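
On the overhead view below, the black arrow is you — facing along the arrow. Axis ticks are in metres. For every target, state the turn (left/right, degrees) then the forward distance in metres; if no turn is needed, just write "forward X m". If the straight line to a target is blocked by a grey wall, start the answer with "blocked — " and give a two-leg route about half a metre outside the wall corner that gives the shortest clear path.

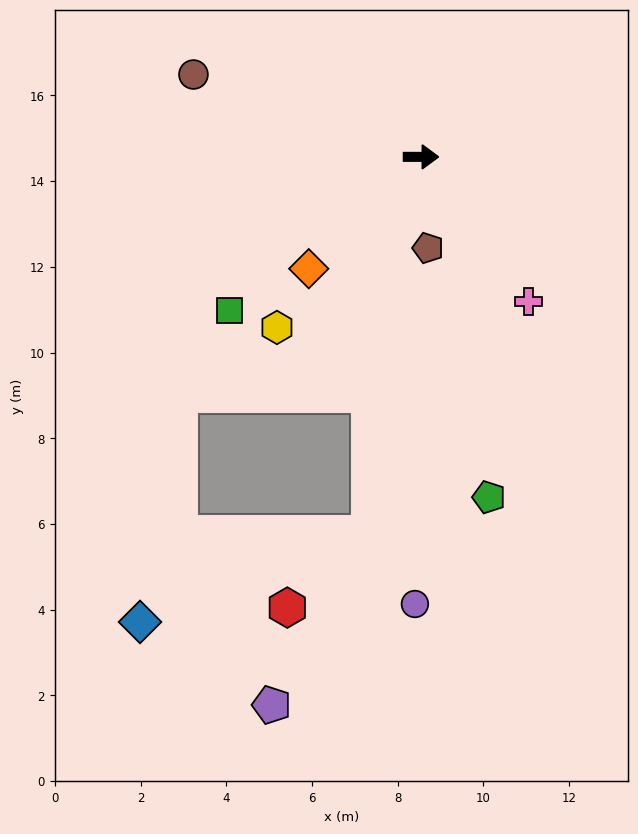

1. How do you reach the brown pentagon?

turn right 86°, forward 2.1 m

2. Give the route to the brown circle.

turn left 160°, forward 5.6 m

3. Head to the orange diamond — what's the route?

turn right 135°, forward 3.7 m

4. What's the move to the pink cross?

turn right 53°, forward 4.2 m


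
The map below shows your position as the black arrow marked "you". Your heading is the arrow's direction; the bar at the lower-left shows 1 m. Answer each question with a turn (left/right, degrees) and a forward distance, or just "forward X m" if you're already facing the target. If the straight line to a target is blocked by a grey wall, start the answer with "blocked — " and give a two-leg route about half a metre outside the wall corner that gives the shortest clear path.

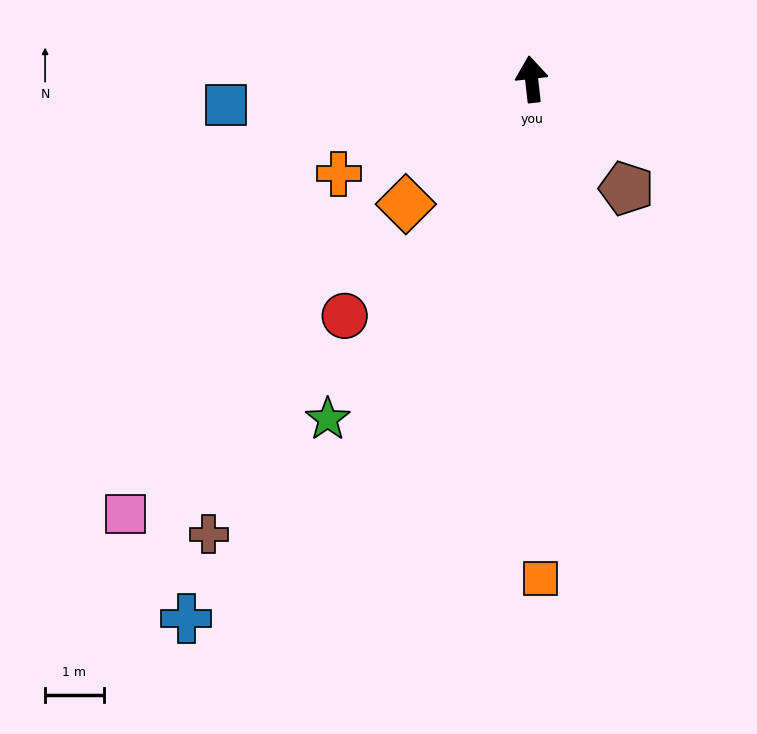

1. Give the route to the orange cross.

turn left 110°, forward 3.7 m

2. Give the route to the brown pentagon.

turn right 145°, forward 2.5 m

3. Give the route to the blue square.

turn left 88°, forward 5.2 m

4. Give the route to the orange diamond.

turn left 128°, forward 3.0 m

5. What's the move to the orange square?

turn left 175°, forward 8.6 m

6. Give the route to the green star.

turn left 143°, forward 6.8 m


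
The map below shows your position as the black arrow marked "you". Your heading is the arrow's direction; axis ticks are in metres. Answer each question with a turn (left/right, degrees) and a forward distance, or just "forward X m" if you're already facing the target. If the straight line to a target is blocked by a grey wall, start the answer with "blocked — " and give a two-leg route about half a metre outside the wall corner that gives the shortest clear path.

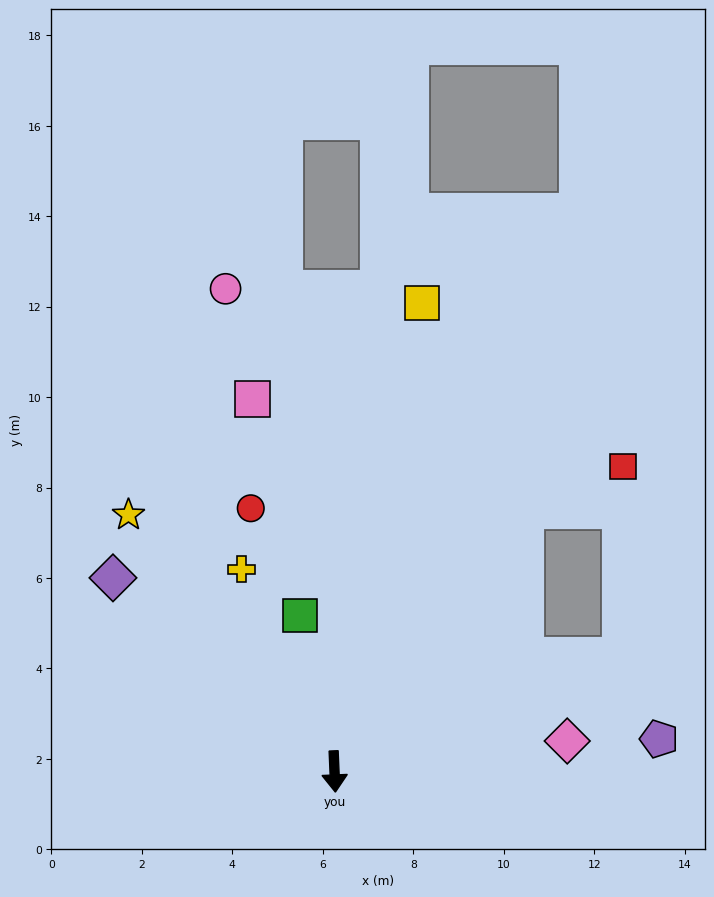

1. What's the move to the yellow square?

turn left 167°, forward 10.5 m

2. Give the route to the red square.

blocked — turn left 142°, forward 7.2 m, then turn right 31°, forward 2.4 m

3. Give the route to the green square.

turn right 170°, forward 3.5 m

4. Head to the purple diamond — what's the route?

turn right 134°, forward 6.5 m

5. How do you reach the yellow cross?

turn right 158°, forward 4.9 m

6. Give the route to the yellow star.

turn right 144°, forward 7.3 m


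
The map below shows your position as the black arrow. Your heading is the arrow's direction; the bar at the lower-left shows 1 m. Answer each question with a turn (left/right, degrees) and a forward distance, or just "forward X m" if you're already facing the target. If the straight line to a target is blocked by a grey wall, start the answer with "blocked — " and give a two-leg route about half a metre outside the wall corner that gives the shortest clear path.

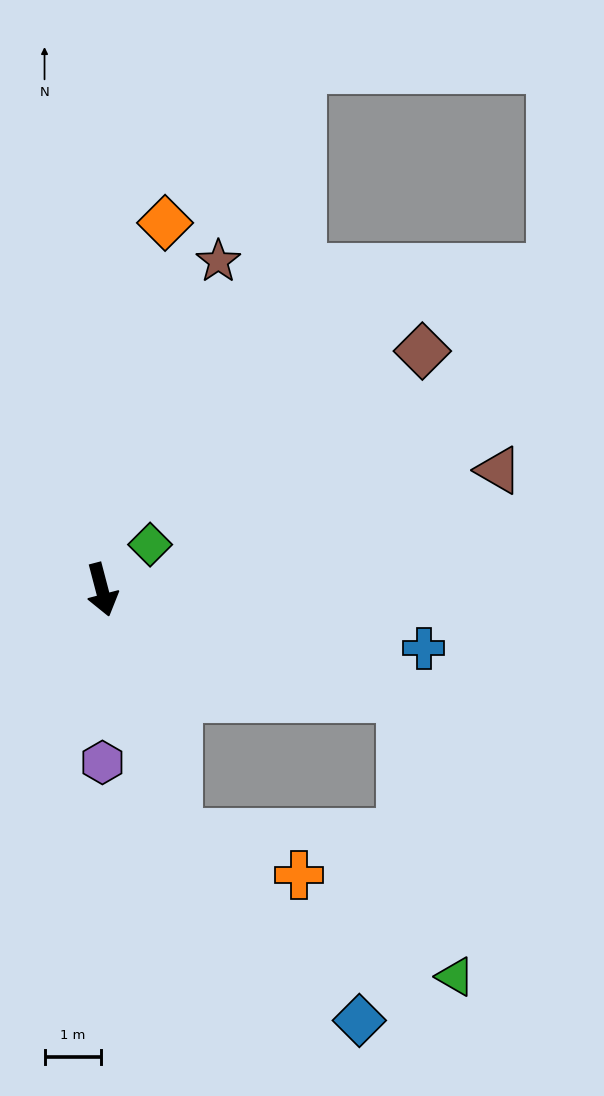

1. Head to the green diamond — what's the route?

turn left 118°, forward 1.2 m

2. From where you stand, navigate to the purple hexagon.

turn right 15°, forward 3.0 m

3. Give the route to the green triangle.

blocked — turn left 55°, forward 5.6 m, then turn right 59°, forward 5.0 m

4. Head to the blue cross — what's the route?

turn left 65°, forward 5.8 m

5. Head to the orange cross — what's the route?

blocked — turn left 3°, forward 4.5 m, then turn left 53°, forward 2.3 m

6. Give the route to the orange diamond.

turn left 156°, forward 6.6 m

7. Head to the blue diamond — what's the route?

blocked — turn left 3°, forward 4.5 m, then turn left 26°, forward 4.6 m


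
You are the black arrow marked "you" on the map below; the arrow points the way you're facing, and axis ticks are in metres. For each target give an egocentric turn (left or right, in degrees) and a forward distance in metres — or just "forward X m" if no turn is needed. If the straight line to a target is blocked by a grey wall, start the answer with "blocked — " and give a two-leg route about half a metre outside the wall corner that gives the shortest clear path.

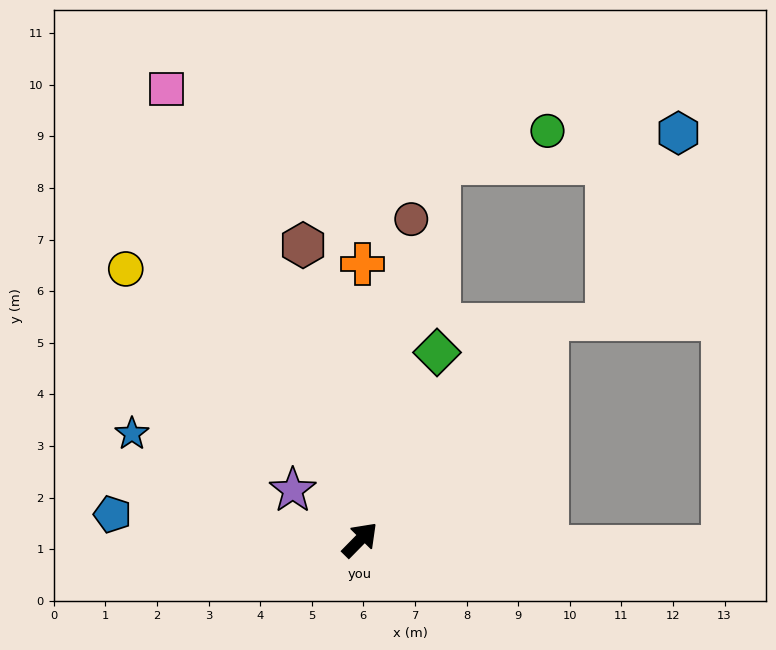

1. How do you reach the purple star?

turn left 98°, forward 1.6 m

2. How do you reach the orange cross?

turn left 44°, forward 5.3 m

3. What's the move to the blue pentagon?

turn left 129°, forward 4.8 m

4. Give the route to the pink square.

turn left 68°, forward 9.5 m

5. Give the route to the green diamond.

turn left 22°, forward 3.9 m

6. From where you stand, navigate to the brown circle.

turn left 35°, forward 6.3 m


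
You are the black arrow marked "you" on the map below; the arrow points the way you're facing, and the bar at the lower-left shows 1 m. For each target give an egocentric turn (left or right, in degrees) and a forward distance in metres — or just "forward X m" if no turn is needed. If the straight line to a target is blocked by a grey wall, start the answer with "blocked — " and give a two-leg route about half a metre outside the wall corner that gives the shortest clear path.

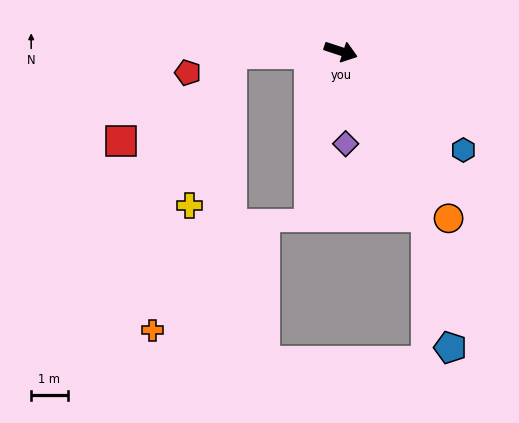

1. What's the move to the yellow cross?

blocked — turn right 161°, forward 3.0 m, then turn left 74°, forward 4.3 m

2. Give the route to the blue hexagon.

turn right 21°, forward 4.3 m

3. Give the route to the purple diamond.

turn right 69°, forward 2.5 m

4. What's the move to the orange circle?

turn right 39°, forward 5.4 m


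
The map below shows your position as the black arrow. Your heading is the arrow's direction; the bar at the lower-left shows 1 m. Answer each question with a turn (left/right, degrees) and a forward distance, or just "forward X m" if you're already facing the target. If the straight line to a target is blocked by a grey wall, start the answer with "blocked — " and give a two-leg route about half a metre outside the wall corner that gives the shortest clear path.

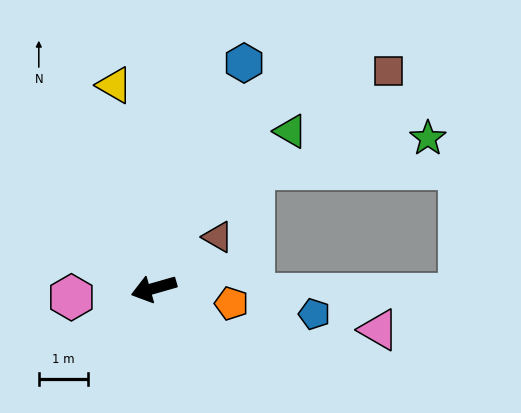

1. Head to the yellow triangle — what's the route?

turn right 95°, forward 4.2 m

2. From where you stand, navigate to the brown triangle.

turn right 157°, forward 1.7 m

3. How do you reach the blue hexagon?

turn right 128°, forward 4.9 m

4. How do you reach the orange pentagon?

turn left 153°, forward 1.6 m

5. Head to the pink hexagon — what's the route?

turn right 10°, forward 1.7 m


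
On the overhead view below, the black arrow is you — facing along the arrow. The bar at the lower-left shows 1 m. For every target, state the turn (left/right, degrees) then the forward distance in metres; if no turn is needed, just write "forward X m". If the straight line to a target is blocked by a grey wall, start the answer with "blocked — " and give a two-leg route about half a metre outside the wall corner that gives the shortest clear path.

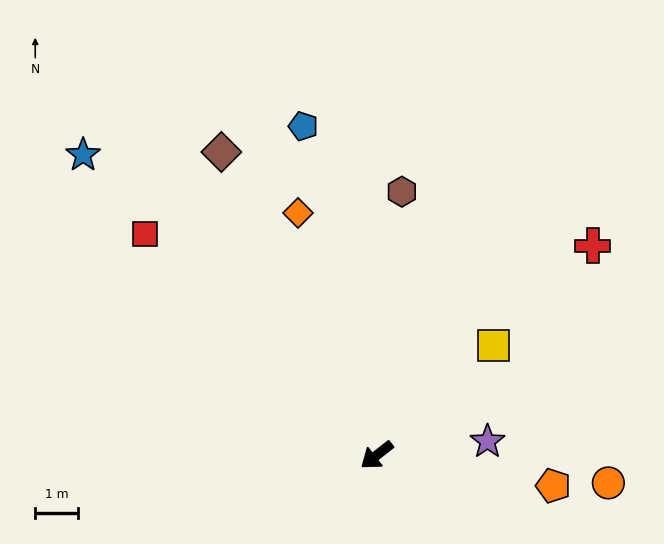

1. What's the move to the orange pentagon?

turn left 132°, forward 4.2 m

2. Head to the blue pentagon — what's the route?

turn right 115°, forward 7.9 m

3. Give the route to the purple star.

turn left 149°, forward 2.6 m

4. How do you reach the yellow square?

turn right 175°, forward 3.8 m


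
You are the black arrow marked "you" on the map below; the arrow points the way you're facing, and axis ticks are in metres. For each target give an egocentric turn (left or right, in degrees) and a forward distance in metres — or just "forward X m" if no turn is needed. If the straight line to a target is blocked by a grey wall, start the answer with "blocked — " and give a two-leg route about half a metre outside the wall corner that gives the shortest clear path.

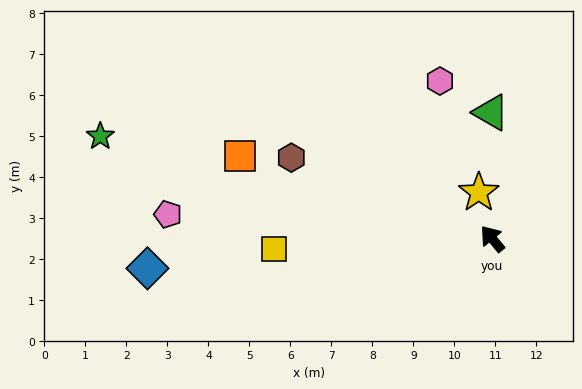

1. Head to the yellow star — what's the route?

turn right 23°, forward 1.2 m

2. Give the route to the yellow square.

turn left 53°, forward 5.3 m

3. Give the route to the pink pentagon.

turn left 46°, forward 7.9 m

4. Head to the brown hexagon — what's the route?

turn left 29°, forward 5.3 m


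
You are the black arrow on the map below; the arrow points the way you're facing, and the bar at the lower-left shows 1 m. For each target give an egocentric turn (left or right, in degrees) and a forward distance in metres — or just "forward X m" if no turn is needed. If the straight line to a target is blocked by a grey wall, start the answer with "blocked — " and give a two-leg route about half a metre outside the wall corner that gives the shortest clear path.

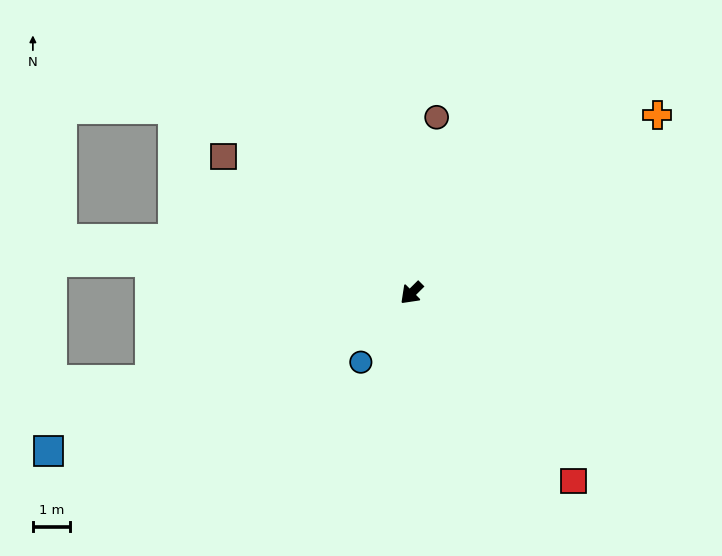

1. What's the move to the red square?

turn left 86°, forward 6.6 m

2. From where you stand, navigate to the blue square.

turn right 21°, forward 10.6 m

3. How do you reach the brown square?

turn right 81°, forward 6.2 m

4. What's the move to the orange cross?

turn left 171°, forward 8.1 m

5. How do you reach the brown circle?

turn right 143°, forward 4.8 m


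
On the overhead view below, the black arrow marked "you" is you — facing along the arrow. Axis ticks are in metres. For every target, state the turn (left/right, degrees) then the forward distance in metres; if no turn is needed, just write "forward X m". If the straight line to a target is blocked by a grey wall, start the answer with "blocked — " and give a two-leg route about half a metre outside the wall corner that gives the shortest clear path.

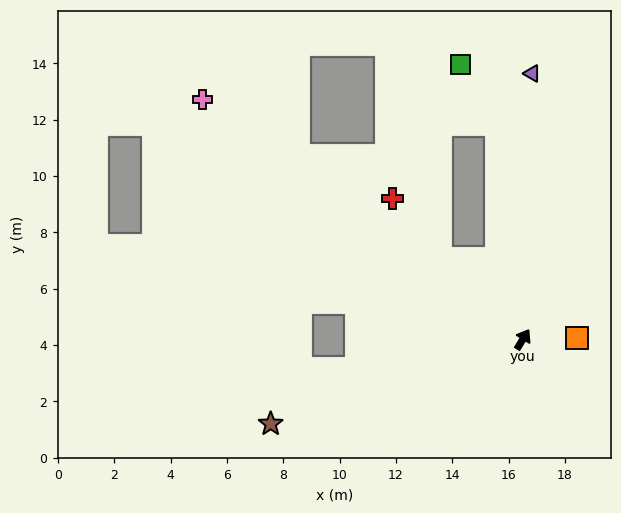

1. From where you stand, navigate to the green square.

blocked — turn left 38°, forward 7.7 m, then turn left 24°, forward 2.5 m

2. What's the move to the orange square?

turn right 57°, forward 1.9 m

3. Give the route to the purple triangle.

turn left 29°, forward 9.4 m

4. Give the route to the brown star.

turn left 140°, forward 9.4 m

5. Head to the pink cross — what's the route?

turn left 85°, forward 14.2 m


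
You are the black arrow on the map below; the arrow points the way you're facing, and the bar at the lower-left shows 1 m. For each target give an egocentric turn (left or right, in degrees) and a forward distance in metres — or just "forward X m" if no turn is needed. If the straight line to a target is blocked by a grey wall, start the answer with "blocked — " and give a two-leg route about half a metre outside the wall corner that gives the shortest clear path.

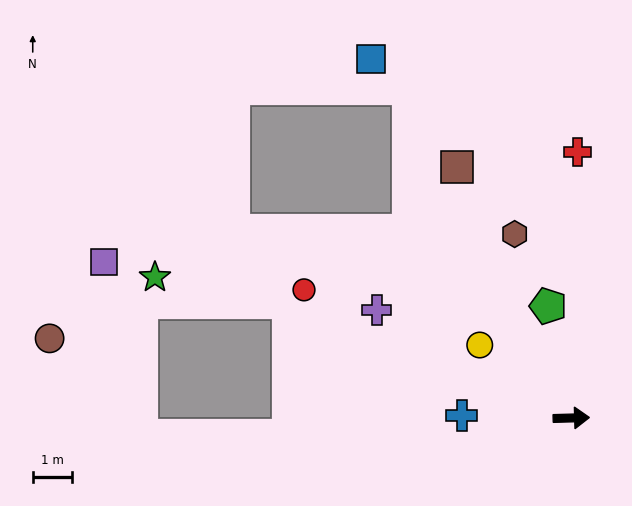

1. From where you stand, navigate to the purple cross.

turn left 149°, forward 5.7 m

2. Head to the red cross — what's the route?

turn left 87°, forward 6.9 m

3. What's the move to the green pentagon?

turn left 100°, forward 2.9 m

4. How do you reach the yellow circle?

turn left 140°, forward 3.0 m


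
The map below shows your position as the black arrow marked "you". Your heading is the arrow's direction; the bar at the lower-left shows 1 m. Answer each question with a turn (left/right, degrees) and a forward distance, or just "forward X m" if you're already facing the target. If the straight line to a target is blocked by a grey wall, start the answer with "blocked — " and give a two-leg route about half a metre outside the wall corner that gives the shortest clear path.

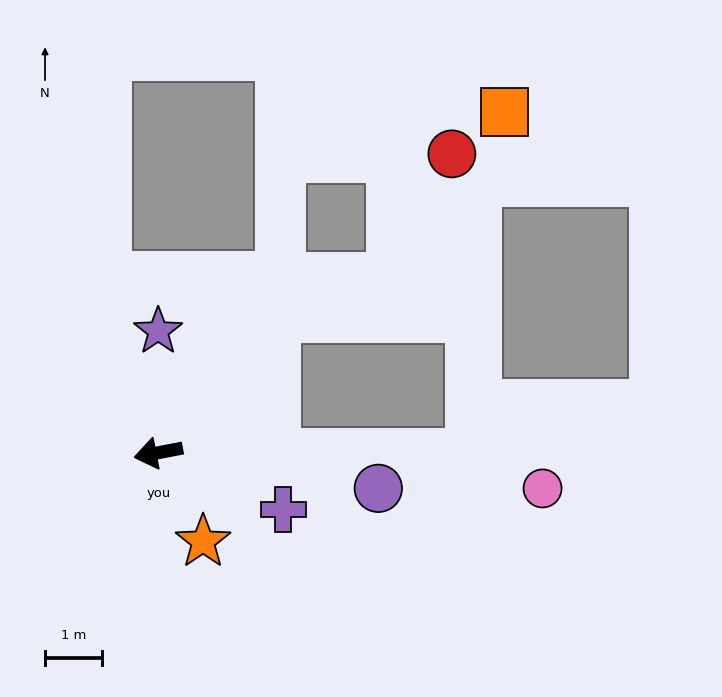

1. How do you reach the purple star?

turn right 101°, forward 2.1 m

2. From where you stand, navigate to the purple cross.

turn left 145°, forward 2.4 m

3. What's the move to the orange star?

turn left 106°, forward 1.7 m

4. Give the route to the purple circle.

turn left 160°, forward 3.9 m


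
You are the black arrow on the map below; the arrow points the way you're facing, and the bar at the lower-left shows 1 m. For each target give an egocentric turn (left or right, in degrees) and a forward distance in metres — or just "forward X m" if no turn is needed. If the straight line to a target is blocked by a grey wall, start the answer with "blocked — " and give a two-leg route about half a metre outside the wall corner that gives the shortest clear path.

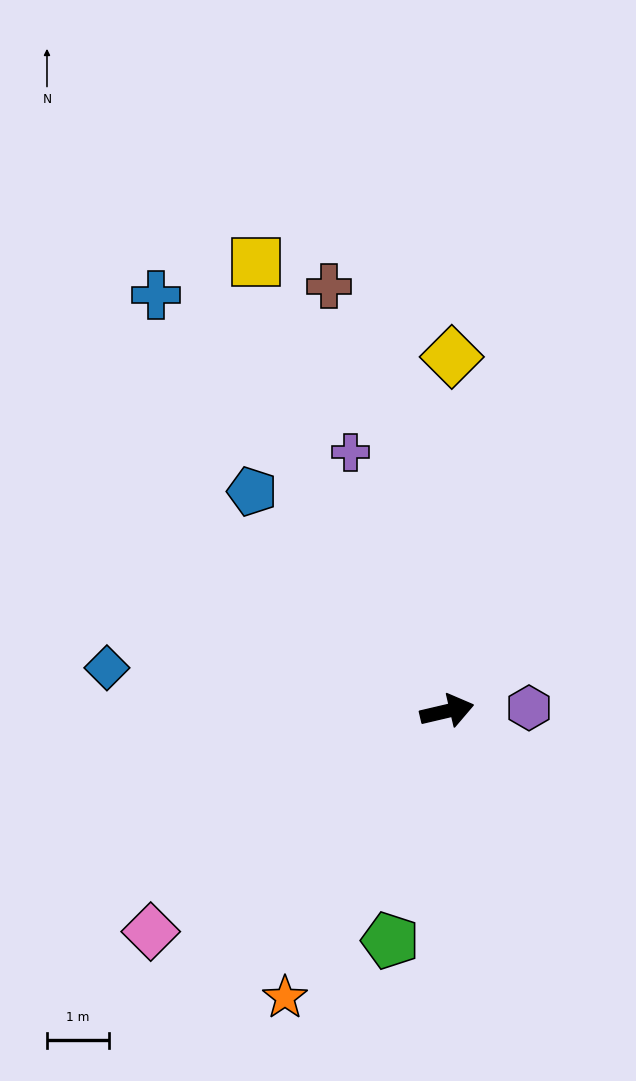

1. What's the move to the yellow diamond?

turn left 76°, forward 5.7 m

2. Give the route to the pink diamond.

turn right 157°, forward 5.9 m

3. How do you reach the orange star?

turn right 133°, forward 5.3 m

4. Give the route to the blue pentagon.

turn left 118°, forward 4.7 m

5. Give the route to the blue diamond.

turn left 160°, forward 5.5 m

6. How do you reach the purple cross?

turn left 97°, forward 4.4 m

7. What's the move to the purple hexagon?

turn right 11°, forward 1.3 m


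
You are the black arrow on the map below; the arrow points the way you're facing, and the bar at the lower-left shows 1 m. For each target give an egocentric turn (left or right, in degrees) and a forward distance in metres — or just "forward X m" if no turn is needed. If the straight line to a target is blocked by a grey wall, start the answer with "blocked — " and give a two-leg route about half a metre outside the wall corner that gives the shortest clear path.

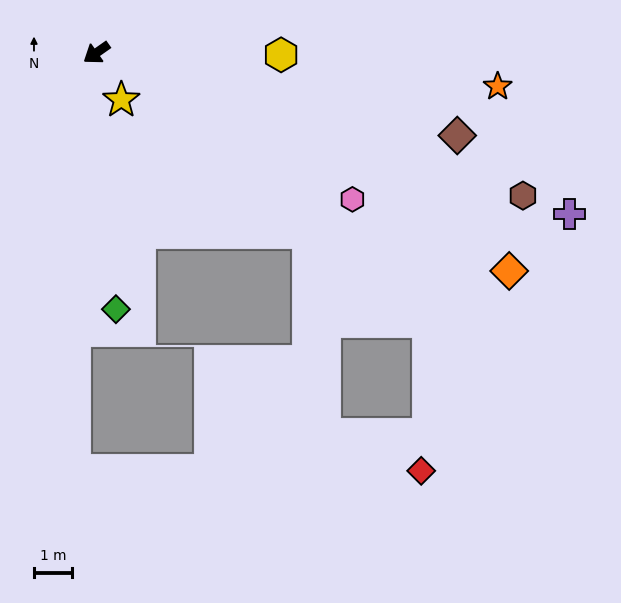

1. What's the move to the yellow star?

turn left 83°, forward 1.4 m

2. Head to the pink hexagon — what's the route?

turn left 115°, forward 7.7 m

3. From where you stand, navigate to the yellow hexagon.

turn left 144°, forward 4.8 m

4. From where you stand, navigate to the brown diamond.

turn left 132°, forward 9.7 m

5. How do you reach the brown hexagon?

turn left 126°, forward 11.7 m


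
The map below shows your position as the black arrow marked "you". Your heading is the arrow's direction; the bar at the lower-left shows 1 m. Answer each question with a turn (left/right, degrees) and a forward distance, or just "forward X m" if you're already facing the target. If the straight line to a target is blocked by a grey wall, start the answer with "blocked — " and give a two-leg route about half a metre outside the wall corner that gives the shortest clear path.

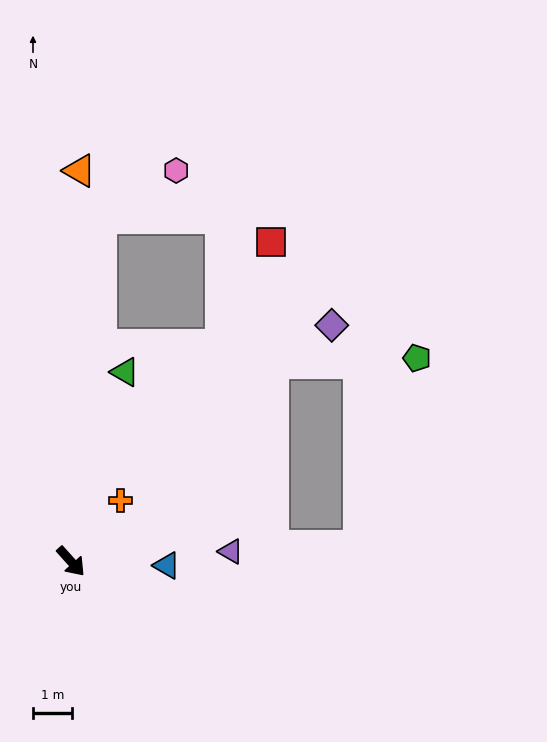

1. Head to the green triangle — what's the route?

turn left 122°, forward 5.1 m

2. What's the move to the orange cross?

turn left 99°, forward 2.0 m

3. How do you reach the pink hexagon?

blocked — turn left 133°, forward 8.9 m, then turn right 53°, forward 2.3 m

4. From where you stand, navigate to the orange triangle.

turn left 137°, forward 10.1 m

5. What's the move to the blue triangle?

turn left 46°, forward 2.5 m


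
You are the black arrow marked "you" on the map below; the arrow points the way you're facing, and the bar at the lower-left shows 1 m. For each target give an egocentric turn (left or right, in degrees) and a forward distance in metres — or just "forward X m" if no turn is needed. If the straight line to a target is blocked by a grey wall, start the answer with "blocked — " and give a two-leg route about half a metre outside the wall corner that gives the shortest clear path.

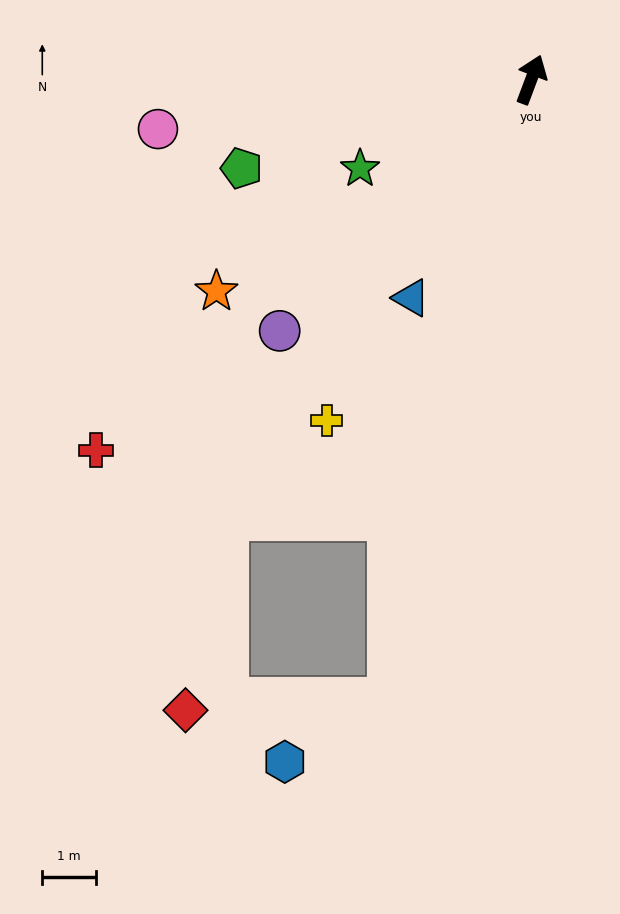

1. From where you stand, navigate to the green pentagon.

turn left 128°, forward 5.6 m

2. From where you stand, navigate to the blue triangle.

turn left 172°, forward 4.6 m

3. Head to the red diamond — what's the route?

blocked — turn right 172°, forward 11.8 m, then turn right 75°, forward 3.8 m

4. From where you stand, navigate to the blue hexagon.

blocked — turn right 172°, forward 11.8 m, then turn right 47°, forward 2.3 m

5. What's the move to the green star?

turn left 138°, forward 3.6 m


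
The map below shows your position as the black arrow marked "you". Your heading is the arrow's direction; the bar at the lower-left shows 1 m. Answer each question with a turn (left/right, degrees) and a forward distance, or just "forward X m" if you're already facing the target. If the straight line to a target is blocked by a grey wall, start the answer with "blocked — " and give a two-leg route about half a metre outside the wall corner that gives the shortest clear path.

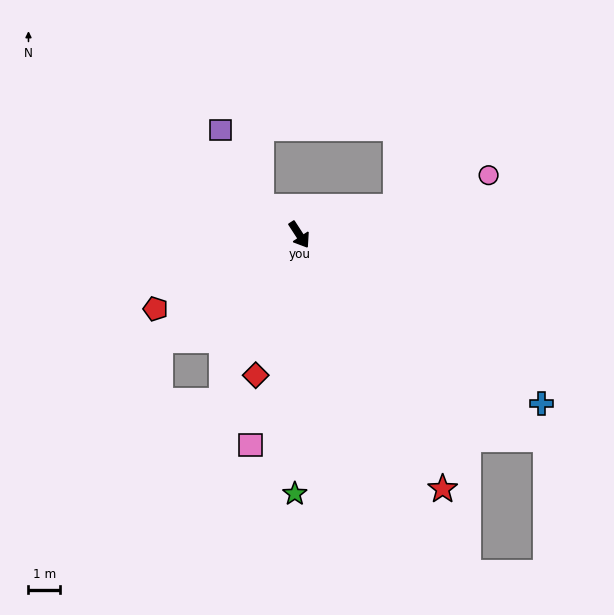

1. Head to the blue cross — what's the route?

turn left 22°, forward 9.4 m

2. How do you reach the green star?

turn right 34°, forward 8.2 m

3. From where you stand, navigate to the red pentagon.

turn right 96°, forward 5.1 m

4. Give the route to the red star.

turn right 4°, forward 9.3 m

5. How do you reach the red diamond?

turn right 50°, forward 4.7 m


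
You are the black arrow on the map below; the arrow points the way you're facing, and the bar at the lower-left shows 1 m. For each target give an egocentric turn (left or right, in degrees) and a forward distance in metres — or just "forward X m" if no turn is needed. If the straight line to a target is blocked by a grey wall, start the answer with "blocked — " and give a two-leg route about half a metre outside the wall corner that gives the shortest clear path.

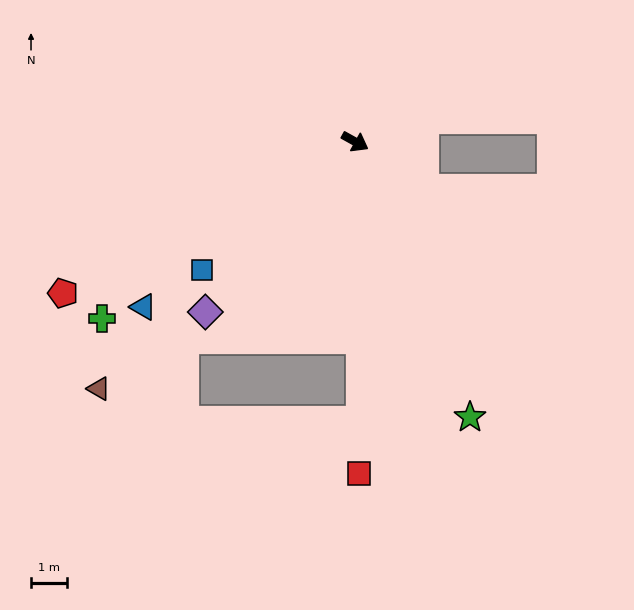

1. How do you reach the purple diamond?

turn right 102°, forward 6.2 m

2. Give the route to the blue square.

turn right 111°, forward 5.5 m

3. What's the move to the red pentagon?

turn right 124°, forward 9.0 m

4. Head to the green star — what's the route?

turn right 38°, forward 8.2 m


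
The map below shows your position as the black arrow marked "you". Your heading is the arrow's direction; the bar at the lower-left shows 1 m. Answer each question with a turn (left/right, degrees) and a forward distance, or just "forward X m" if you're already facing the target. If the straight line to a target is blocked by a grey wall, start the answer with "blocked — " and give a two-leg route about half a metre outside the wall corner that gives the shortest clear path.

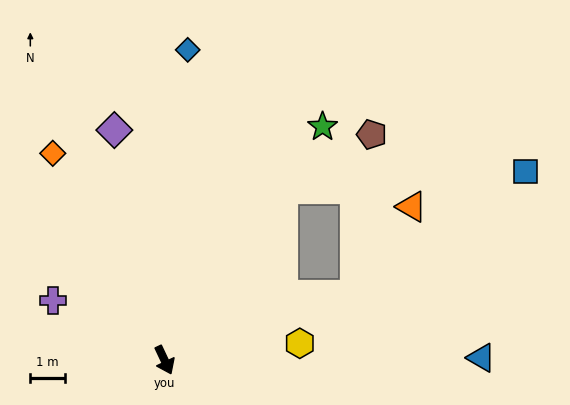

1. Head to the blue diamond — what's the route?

turn left 150°, forward 8.9 m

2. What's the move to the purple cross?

turn right 143°, forward 3.6 m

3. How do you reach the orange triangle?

blocked — turn left 84°, forward 5.7 m, then turn left 38°, forward 3.0 m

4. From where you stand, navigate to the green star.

turn left 121°, forward 8.1 m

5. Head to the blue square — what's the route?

blocked — turn left 84°, forward 5.7 m, then turn left 17°, forward 6.0 m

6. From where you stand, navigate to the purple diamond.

turn left 167°, forward 6.7 m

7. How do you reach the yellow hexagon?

turn left 72°, forward 3.9 m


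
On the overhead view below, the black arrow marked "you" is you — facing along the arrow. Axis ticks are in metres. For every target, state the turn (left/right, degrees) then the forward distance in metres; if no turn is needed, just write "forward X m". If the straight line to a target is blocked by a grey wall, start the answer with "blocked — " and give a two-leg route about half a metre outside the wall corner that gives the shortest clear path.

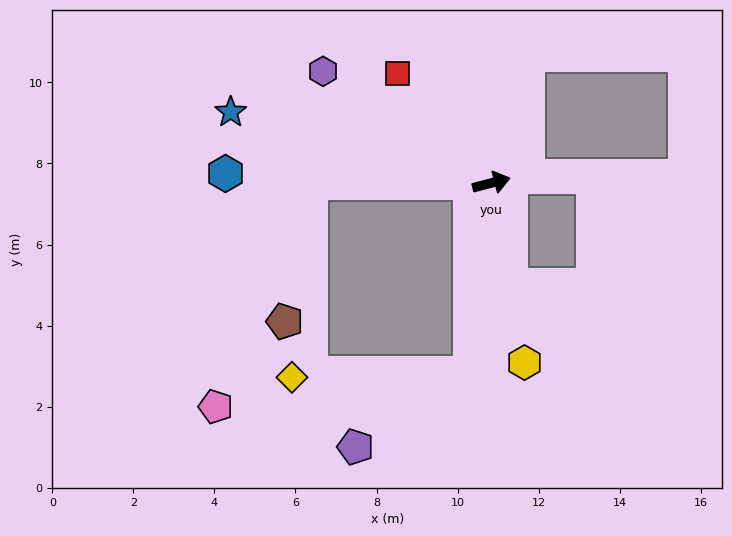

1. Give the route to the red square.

turn left 116°, forward 3.5 m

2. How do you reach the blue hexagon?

turn left 163°, forward 6.6 m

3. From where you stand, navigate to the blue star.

turn left 150°, forward 6.7 m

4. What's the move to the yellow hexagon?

turn right 94°, forward 4.5 m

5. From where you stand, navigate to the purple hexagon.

turn left 132°, forward 5.0 m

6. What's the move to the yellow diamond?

blocked — turn right 111°, forward 4.7 m, then turn right 82°, forward 4.4 m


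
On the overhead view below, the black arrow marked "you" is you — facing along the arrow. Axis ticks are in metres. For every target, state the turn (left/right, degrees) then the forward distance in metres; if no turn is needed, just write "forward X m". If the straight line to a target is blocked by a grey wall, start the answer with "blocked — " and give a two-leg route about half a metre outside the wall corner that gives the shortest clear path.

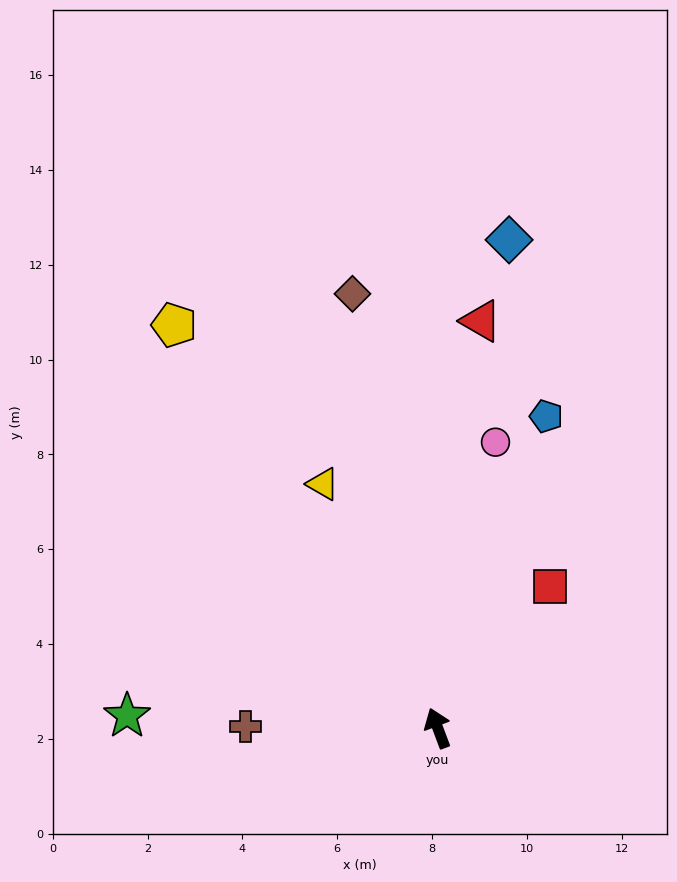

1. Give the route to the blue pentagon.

turn right 40°, forward 7.0 m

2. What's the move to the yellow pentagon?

turn left 13°, forward 10.2 m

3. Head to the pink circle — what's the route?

turn right 32°, forward 6.2 m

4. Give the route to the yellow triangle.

turn left 5°, forward 5.7 m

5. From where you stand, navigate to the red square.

turn right 59°, forward 3.8 m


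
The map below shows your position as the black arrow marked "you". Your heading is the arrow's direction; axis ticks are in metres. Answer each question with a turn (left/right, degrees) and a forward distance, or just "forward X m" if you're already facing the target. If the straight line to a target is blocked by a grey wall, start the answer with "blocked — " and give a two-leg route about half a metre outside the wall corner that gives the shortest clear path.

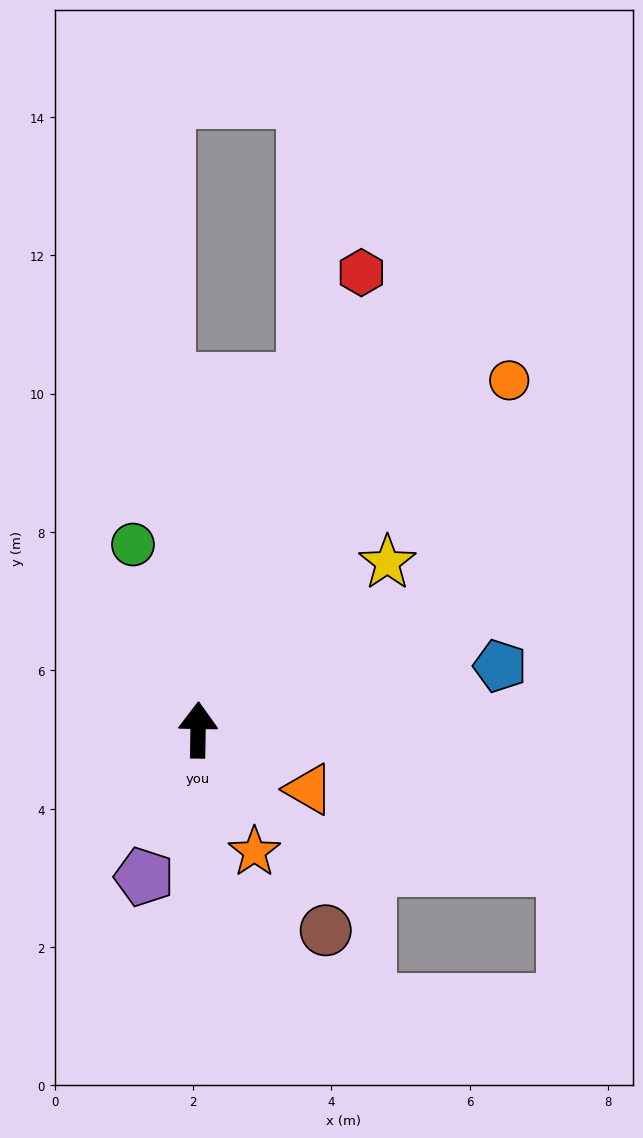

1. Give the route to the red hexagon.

turn right 19°, forward 7.0 m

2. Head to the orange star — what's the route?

turn right 154°, forward 1.9 m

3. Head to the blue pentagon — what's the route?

turn right 77°, forward 4.5 m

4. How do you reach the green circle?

turn left 20°, forward 2.8 m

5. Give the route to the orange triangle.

turn right 117°, forward 1.8 m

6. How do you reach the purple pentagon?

turn left 161°, forward 2.3 m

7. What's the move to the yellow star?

turn right 48°, forward 3.7 m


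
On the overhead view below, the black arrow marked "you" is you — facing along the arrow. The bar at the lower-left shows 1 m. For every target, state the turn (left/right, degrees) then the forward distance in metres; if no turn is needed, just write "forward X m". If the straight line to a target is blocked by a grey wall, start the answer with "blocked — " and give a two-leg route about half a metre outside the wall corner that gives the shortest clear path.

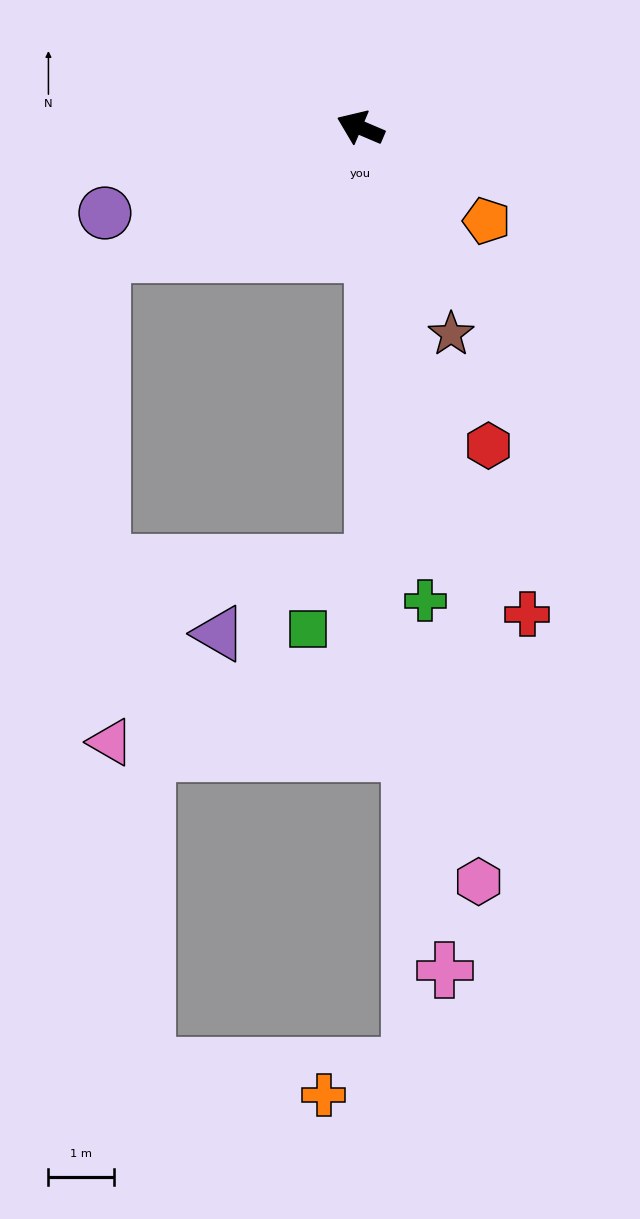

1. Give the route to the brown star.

turn left 137°, forward 3.4 m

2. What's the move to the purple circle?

turn left 42°, forward 4.1 m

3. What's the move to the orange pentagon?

turn left 167°, forward 2.4 m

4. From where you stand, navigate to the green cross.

turn left 121°, forward 7.3 m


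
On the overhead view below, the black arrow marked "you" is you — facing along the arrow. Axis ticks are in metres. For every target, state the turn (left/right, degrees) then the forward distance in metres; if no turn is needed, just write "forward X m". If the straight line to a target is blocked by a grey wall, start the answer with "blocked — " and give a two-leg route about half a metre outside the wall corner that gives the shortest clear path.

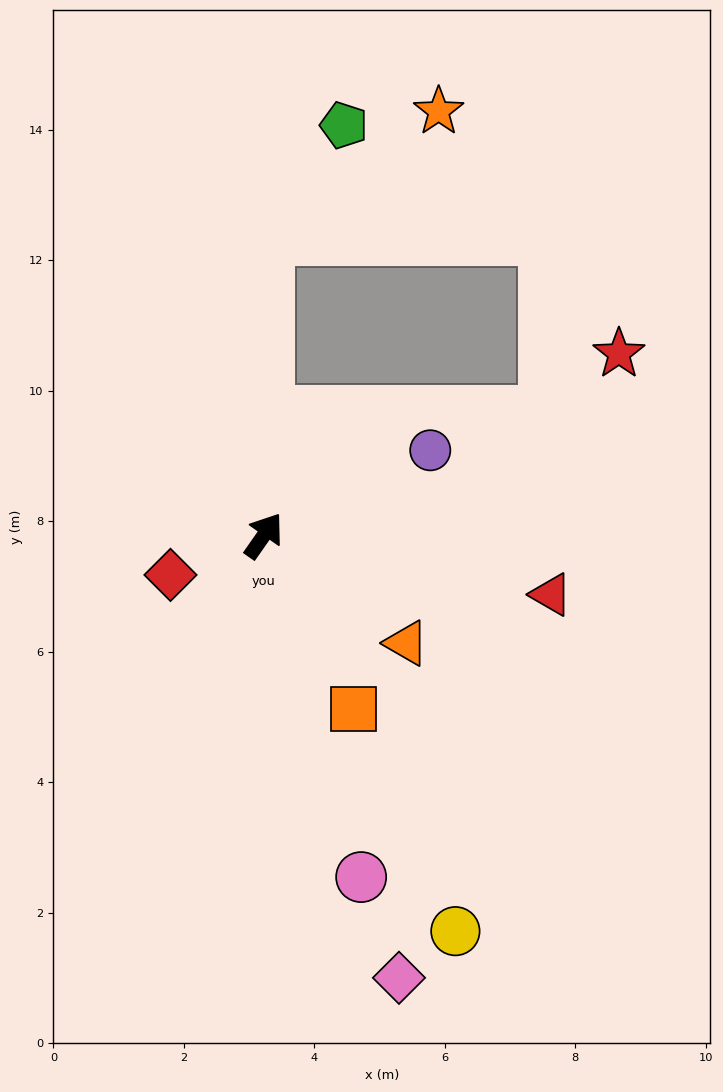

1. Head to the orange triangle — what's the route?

turn right 92°, forward 2.7 m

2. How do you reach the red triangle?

turn right 67°, forward 4.5 m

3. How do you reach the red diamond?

turn left 148°, forward 1.6 m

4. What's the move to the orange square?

turn right 118°, forward 3.0 m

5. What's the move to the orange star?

blocked — turn left 34°, forward 4.6 m, then turn right 53°, forward 3.3 m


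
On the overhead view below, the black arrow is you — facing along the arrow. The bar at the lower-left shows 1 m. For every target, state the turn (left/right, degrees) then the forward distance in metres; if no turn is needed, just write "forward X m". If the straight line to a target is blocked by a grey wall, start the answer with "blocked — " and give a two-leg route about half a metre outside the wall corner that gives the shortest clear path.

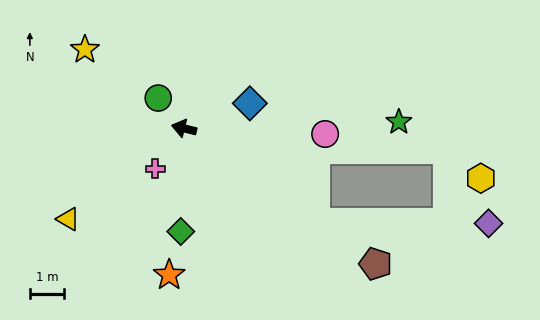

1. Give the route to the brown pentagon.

turn left 158°, forward 6.8 m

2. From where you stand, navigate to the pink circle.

turn right 169°, forward 4.1 m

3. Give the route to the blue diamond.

turn right 145°, forward 2.1 m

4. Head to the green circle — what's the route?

turn right 36°, forward 1.2 m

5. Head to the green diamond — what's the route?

turn left 102°, forward 3.0 m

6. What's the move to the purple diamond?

blocked — turn left 158°, forward 4.7 m, then turn left 35°, forward 5.0 m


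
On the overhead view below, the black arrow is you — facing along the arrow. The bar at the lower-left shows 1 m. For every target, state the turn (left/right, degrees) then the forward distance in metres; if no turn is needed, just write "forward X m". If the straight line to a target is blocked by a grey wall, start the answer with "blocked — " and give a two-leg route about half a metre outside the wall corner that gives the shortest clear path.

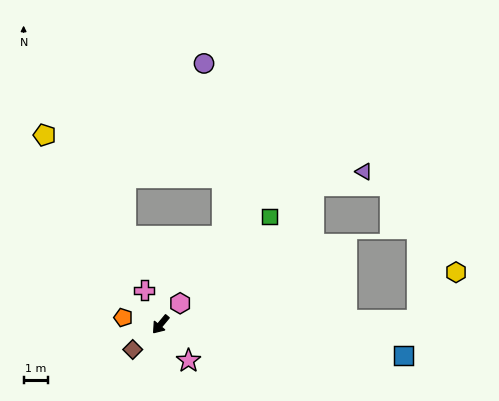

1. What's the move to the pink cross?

turn right 115°, forward 1.6 m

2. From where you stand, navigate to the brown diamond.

turn right 8°, forward 1.5 m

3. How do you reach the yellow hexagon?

blocked — turn left 131°, forward 10.4 m, then turn left 49°, forward 2.5 m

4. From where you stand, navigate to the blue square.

turn left 123°, forward 10.0 m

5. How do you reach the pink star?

turn left 77°, forward 1.9 m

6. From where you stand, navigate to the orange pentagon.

turn right 61°, forward 1.5 m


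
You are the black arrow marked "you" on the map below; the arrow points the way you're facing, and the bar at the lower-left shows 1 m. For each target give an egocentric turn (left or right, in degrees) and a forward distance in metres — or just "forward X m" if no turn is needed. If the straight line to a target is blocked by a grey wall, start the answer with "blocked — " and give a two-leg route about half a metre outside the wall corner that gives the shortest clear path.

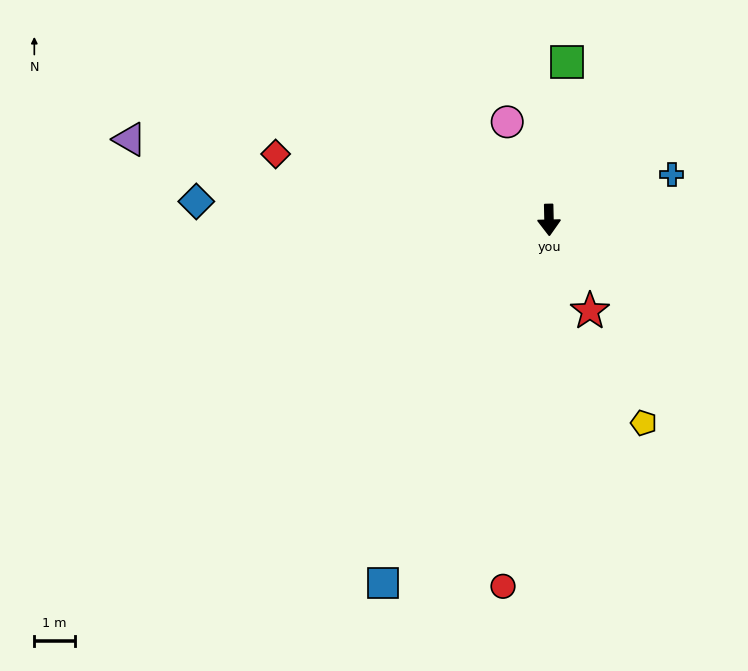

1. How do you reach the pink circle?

turn right 158°, forward 2.6 m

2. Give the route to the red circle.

turn right 8°, forward 9.2 m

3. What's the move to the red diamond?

turn right 105°, forward 7.0 m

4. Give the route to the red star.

turn left 23°, forward 2.5 m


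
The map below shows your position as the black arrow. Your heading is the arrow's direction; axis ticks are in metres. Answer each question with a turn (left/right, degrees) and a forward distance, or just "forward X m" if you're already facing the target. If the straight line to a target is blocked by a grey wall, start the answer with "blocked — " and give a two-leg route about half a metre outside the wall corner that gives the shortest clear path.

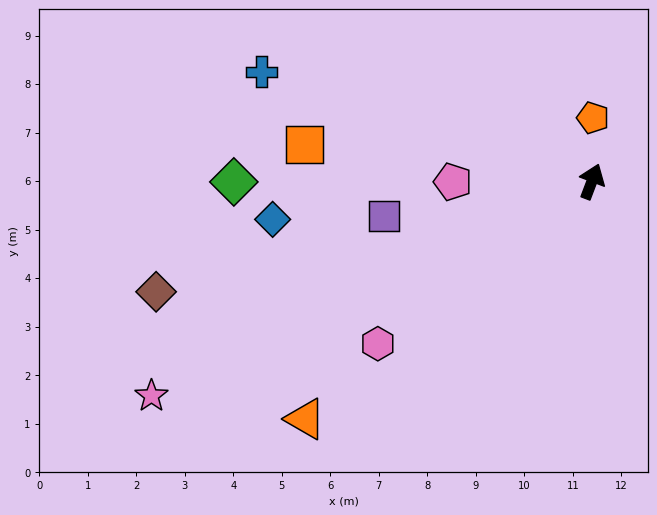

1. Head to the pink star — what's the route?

turn left 137°, forward 10.1 m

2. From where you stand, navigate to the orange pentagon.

turn left 20°, forward 1.3 m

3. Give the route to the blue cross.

turn left 92°, forward 7.2 m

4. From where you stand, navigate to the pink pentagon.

turn left 111°, forward 2.9 m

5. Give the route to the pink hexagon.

turn left 148°, forward 5.5 m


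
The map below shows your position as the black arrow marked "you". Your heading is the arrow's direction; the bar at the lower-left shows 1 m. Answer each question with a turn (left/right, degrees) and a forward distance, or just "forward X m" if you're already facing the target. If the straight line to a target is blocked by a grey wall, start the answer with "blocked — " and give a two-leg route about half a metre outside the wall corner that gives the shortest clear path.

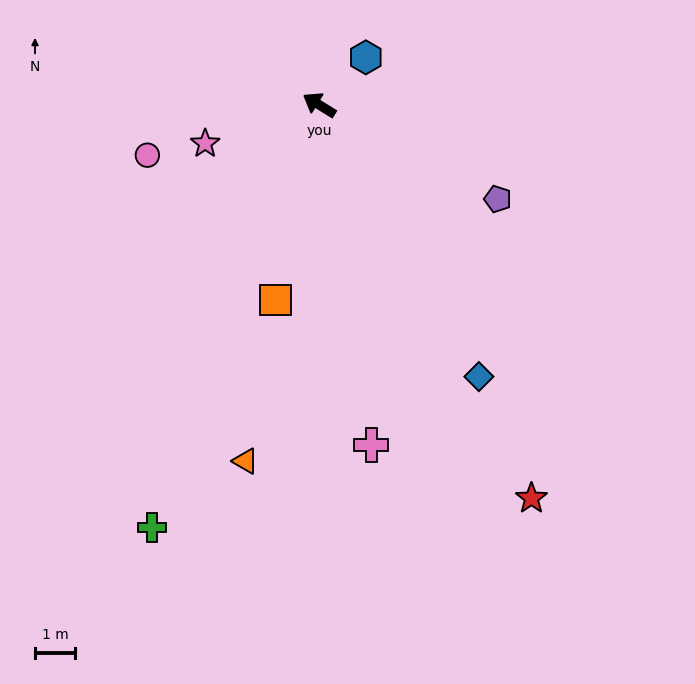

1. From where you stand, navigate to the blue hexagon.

turn right 103°, forward 1.7 m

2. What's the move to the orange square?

turn left 109°, forward 5.0 m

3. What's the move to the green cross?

turn left 100°, forward 11.4 m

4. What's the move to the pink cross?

turn left 130°, forward 8.6 m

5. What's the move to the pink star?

turn left 50°, forward 3.0 m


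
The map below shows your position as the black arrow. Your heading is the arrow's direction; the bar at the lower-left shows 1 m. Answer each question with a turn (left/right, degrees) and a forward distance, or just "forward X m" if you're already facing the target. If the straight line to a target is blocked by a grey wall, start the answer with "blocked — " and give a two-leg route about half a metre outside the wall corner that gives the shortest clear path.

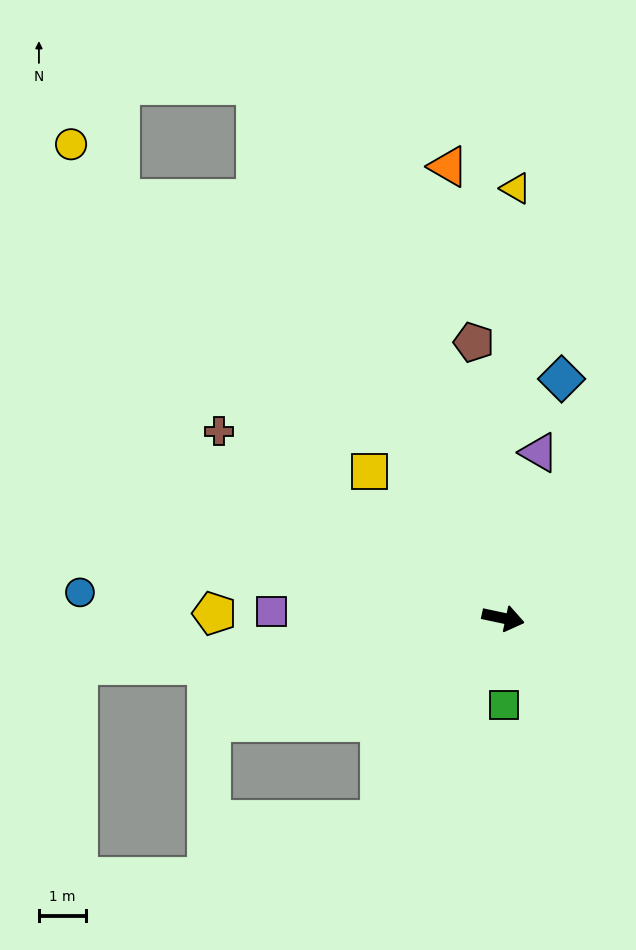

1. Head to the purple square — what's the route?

turn right 170°, forward 5.0 m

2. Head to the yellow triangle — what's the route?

turn left 100°, forward 9.2 m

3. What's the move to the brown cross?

turn left 159°, forward 7.3 m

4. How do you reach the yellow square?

turn left 144°, forward 4.2 m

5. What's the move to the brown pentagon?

turn left 108°, forward 5.9 m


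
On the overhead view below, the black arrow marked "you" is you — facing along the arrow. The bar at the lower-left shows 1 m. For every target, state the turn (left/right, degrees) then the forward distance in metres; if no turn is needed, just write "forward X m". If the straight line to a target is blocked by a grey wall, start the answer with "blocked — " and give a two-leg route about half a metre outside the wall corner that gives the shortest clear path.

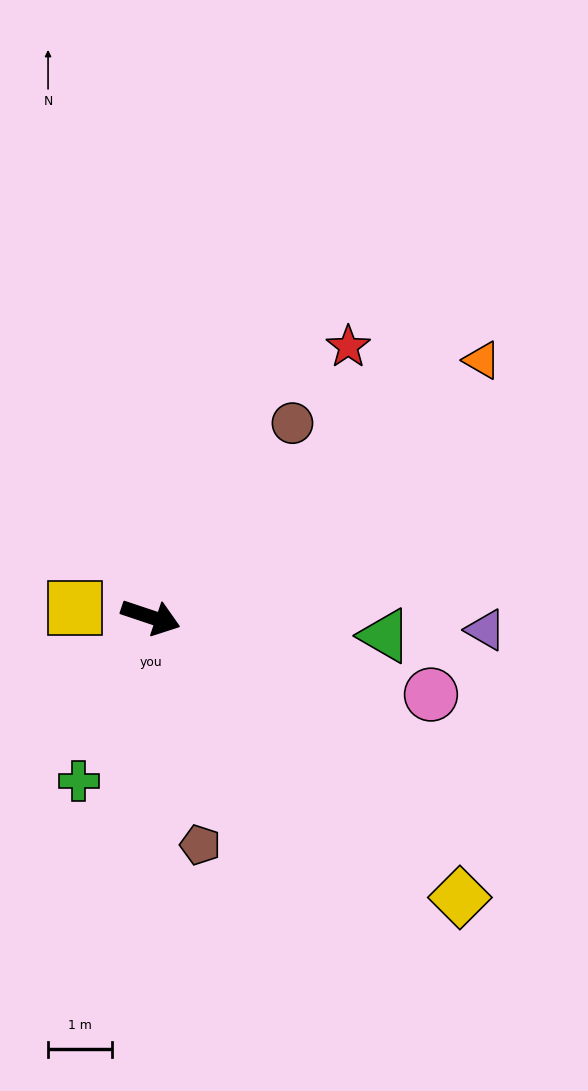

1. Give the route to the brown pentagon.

turn right 59°, forward 3.7 m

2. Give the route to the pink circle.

turn left 3°, forward 4.6 m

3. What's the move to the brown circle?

turn left 72°, forward 3.8 m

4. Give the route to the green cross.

turn right 95°, forward 2.8 m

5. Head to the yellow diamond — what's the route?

turn right 24°, forward 6.6 m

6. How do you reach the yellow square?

turn right 168°, forward 1.2 m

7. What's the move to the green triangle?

turn left 14°, forward 3.7 m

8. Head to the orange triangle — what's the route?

turn left 56°, forward 6.6 m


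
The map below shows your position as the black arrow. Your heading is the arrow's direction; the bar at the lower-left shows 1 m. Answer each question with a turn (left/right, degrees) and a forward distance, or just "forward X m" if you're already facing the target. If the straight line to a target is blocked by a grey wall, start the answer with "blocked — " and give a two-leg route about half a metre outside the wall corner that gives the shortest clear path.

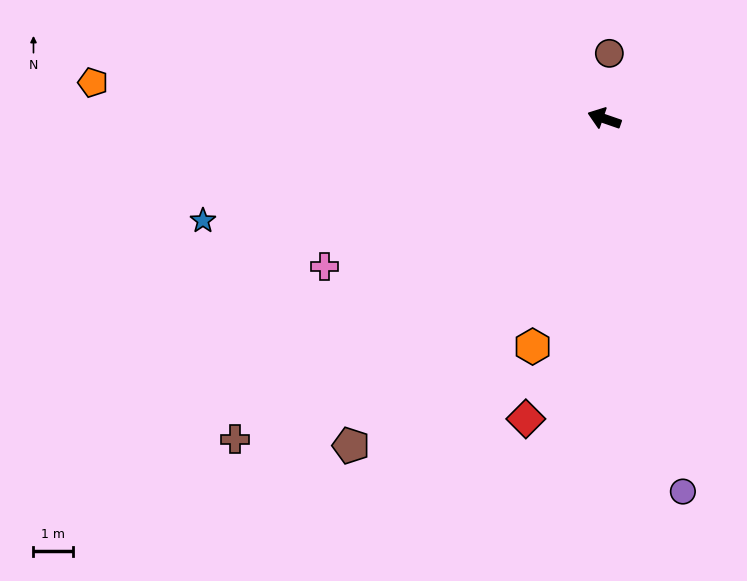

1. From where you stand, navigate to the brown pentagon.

turn left 71°, forward 10.6 m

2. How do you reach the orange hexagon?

turn left 92°, forward 6.1 m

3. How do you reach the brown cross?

turn left 60°, forward 12.5 m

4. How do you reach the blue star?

turn left 33°, forward 10.6 m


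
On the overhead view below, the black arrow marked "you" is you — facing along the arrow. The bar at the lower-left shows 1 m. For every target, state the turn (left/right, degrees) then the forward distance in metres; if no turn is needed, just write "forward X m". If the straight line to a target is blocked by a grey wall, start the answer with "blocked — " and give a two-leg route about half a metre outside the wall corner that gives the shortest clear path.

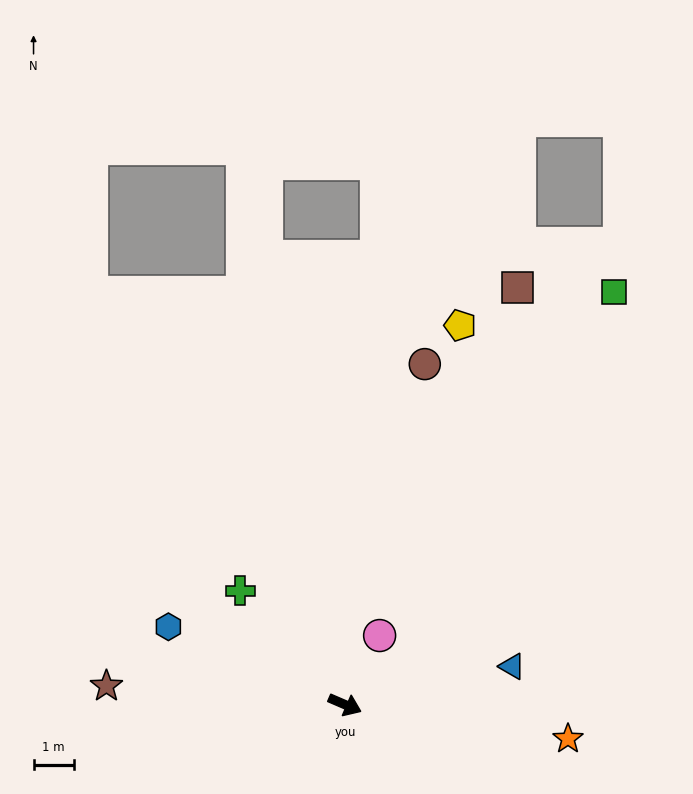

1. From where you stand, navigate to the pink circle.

turn left 87°, forward 1.9 m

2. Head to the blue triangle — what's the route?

turn left 36°, forward 4.2 m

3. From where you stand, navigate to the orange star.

turn left 15°, forward 5.6 m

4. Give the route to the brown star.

turn right 161°, forward 5.9 m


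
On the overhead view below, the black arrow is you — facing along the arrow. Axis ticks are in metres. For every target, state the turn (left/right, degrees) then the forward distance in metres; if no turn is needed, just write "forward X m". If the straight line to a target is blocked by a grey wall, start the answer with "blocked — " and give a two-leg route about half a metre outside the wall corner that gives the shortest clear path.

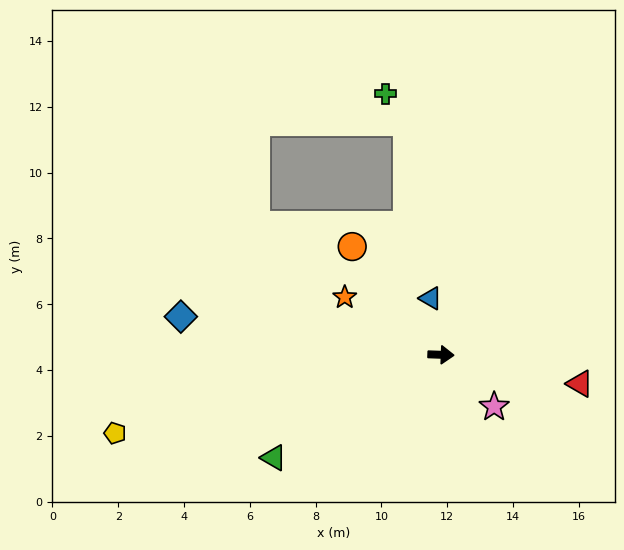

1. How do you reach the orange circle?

turn left 131°, forward 4.3 m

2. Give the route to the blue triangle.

turn left 102°, forward 1.7 m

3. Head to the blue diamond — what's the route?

turn left 174°, forward 8.0 m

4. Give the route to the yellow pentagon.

turn right 164°, forward 10.2 m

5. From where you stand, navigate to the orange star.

turn left 151°, forward 3.4 m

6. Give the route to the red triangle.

turn right 10°, forward 4.3 m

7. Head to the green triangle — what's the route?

turn right 146°, forward 6.0 m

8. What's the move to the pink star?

turn right 42°, forward 2.3 m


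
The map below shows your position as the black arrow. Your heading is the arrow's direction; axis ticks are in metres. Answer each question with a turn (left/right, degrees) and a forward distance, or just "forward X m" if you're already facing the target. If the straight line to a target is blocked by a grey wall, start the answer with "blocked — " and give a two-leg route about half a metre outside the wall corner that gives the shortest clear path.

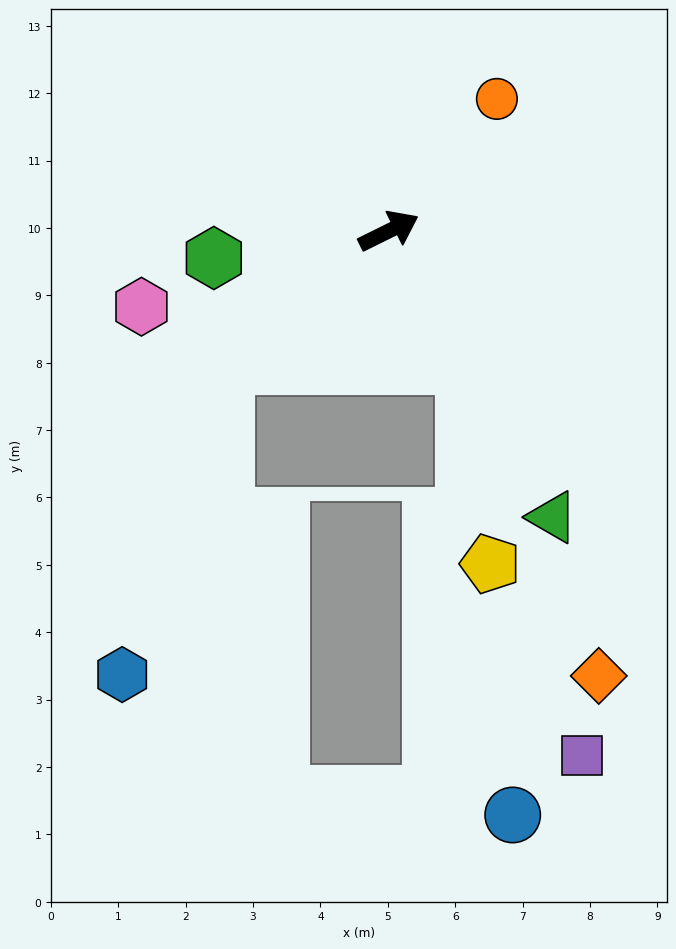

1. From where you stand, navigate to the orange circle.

turn left 24°, forward 2.5 m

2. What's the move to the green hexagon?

turn left 162°, forward 2.6 m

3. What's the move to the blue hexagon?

blocked — turn right 167°, forward 3.1 m, then turn left 32°, forward 4.8 m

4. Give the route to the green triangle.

turn right 87°, forward 4.9 m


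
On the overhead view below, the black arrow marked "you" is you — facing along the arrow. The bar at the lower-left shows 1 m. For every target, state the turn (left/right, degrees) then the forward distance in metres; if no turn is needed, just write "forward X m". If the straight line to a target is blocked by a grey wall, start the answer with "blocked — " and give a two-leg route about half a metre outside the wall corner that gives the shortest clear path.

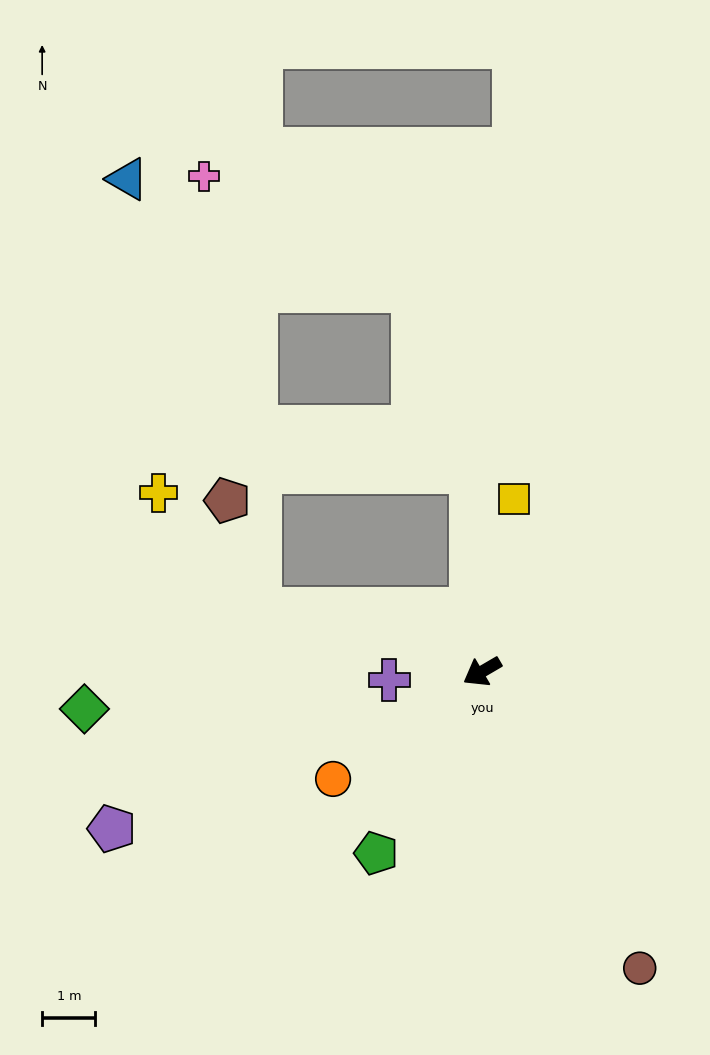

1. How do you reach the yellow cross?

blocked — turn right 46°, forward 4.3 m, then turn right 34°, forward 2.9 m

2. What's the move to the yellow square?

turn right 131°, forward 3.3 m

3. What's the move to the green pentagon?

turn left 29°, forward 3.9 m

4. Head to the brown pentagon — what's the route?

blocked — turn right 46°, forward 4.3 m, then turn right 58°, forward 2.1 m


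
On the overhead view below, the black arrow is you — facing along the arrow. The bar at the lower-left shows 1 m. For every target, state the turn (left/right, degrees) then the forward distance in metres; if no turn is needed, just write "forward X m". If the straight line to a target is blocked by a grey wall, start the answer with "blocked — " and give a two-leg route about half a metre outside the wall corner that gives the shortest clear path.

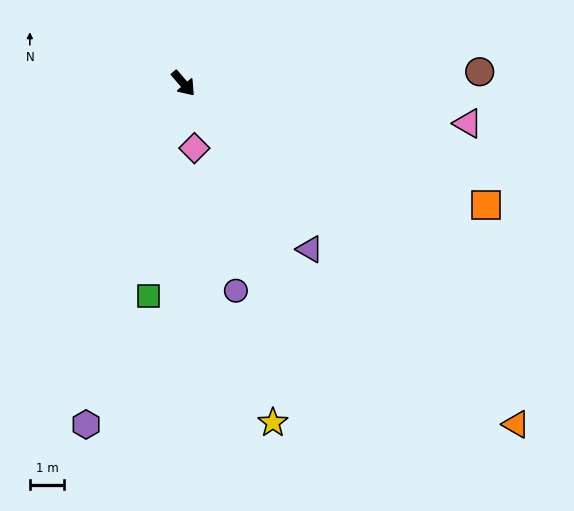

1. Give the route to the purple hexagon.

turn right 57°, forward 10.4 m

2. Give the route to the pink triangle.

turn left 41°, forward 8.4 m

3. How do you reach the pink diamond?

turn right 31°, forward 1.9 m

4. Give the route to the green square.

turn right 50°, forward 6.3 m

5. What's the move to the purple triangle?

turn right 4°, forward 6.1 m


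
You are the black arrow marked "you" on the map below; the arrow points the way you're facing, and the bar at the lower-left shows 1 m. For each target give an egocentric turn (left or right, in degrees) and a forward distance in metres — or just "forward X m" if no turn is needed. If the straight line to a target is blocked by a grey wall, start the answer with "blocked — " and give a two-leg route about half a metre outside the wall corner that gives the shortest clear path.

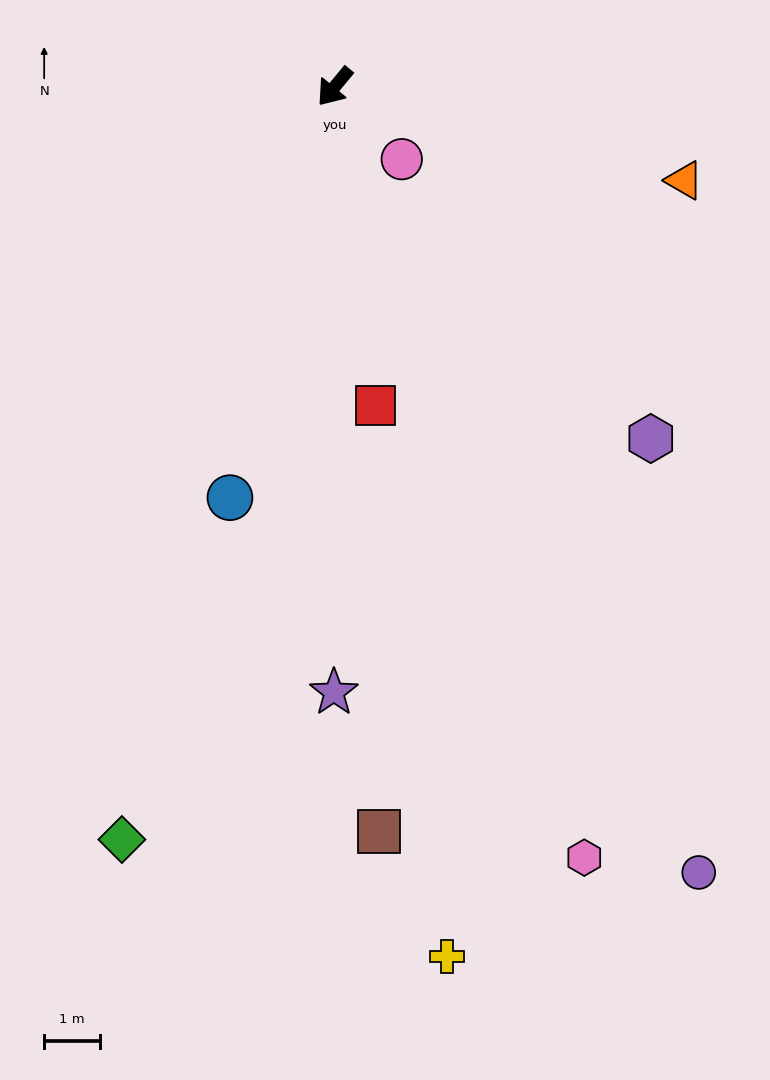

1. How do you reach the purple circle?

turn left 64°, forward 15.5 m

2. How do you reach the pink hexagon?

turn left 58°, forward 14.5 m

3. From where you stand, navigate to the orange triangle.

turn left 115°, forward 6.5 m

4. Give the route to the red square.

turn left 47°, forward 5.7 m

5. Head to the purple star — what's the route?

turn left 40°, forward 10.8 m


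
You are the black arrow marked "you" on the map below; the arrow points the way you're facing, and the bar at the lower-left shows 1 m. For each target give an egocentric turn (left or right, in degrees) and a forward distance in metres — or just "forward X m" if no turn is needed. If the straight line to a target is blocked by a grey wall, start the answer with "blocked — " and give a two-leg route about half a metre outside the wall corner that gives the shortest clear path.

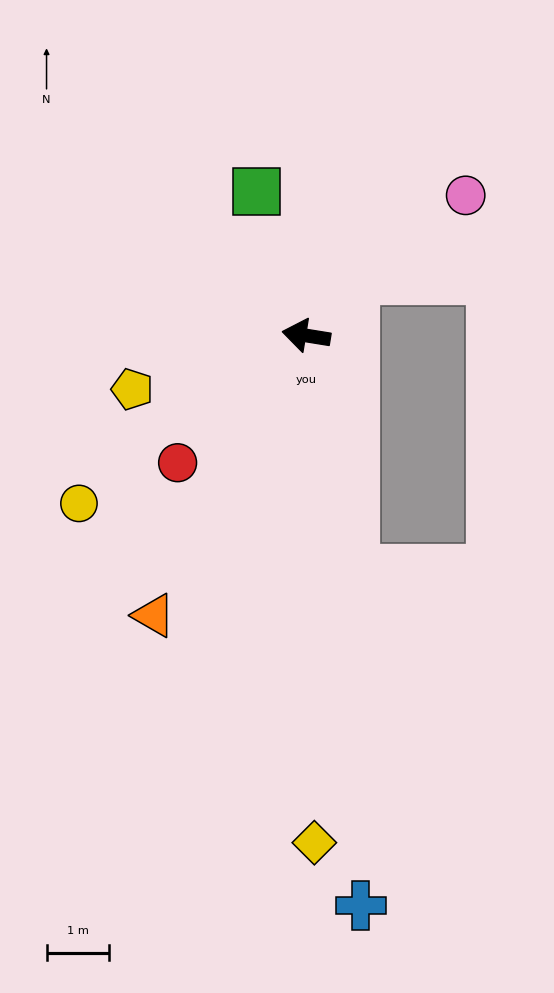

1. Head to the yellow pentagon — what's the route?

turn left 26°, forward 2.9 m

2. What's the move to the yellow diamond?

turn left 100°, forward 8.1 m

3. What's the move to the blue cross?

turn left 105°, forward 9.2 m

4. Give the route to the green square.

turn right 62°, forward 2.4 m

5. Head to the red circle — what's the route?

turn left 54°, forward 2.9 m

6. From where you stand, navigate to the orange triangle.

turn left 71°, forward 5.1 m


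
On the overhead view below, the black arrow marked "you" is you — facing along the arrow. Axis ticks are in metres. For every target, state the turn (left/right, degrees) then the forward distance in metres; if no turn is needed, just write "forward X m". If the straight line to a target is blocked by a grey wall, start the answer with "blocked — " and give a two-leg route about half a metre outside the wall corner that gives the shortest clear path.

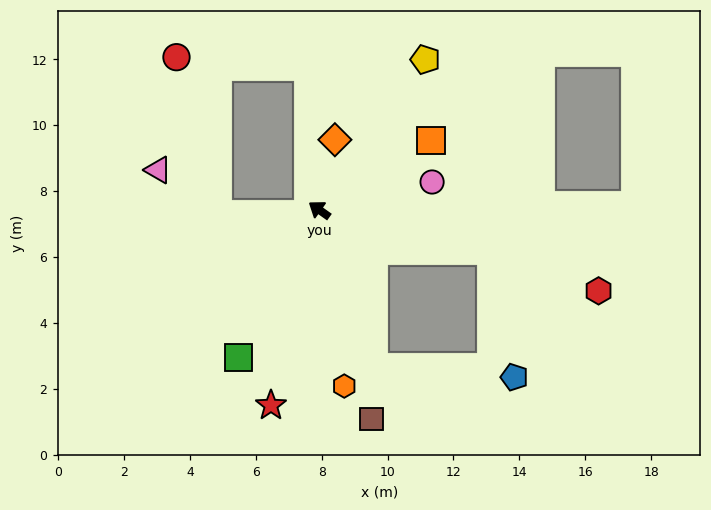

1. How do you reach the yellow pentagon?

turn right 90°, forward 5.6 m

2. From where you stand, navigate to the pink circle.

turn right 131°, forward 3.5 m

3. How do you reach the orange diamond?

turn right 67°, forward 2.2 m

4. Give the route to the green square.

turn left 97°, forward 5.1 m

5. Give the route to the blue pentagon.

blocked — turn right 158°, forward 5.3 m, then turn right 66°, forward 3.9 m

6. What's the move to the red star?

turn left 112°, forward 6.1 m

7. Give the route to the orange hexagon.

turn left 133°, forward 5.4 m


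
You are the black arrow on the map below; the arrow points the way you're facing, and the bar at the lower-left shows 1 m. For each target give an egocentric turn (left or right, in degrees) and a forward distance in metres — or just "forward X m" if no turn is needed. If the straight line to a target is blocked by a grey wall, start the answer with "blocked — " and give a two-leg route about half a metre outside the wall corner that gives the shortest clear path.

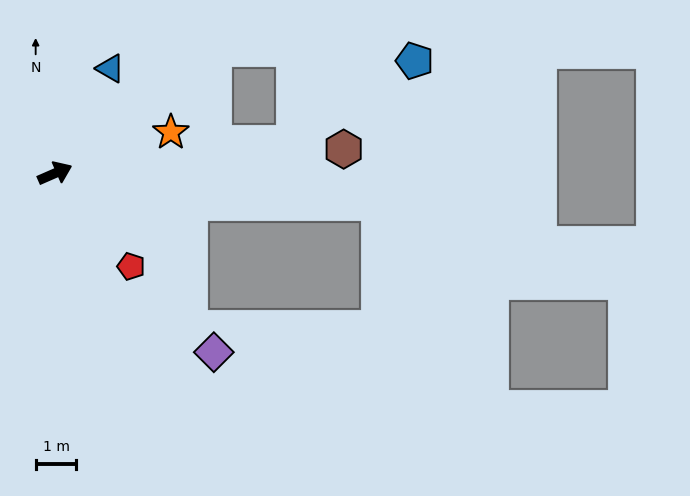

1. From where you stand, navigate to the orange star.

turn right 4°, forward 3.0 m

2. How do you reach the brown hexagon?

turn right 19°, forward 7.1 m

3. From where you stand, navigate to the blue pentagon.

blocked — turn right 16°, forward 5.9 m, then turn left 26°, forward 3.6 m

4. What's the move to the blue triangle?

turn left 39°, forward 2.9 m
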